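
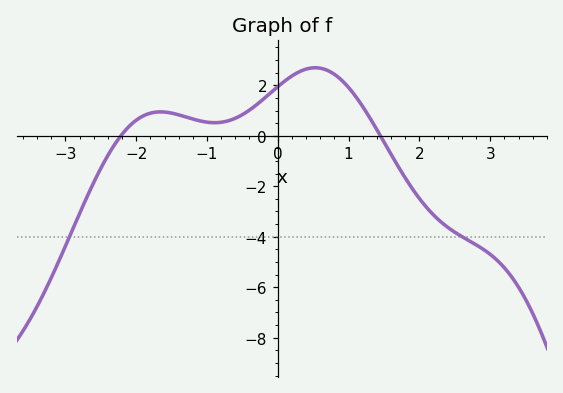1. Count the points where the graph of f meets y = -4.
2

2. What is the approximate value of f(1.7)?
-1.21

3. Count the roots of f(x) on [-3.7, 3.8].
2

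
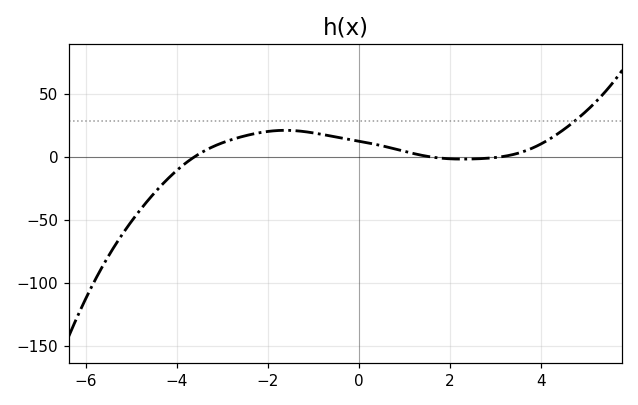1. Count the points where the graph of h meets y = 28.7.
1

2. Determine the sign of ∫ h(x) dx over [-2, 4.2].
positive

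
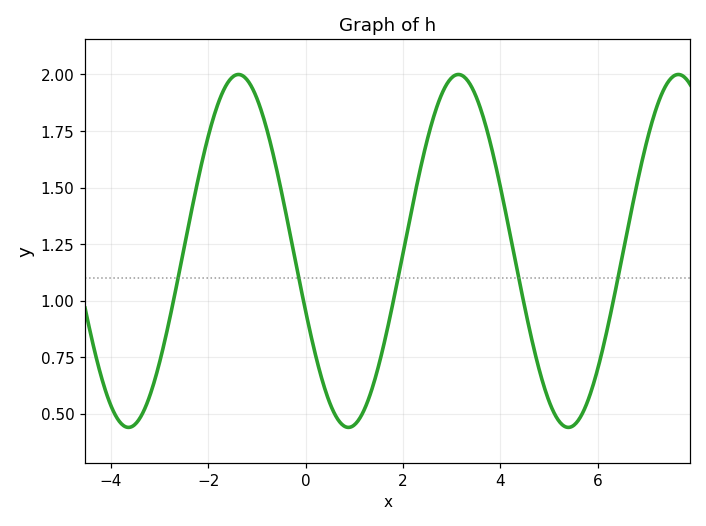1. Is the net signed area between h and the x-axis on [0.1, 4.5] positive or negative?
positive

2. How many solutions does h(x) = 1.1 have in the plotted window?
5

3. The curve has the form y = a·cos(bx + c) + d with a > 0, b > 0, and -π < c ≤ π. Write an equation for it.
y = 0.78cos(1.4x + 1.9) + 1.22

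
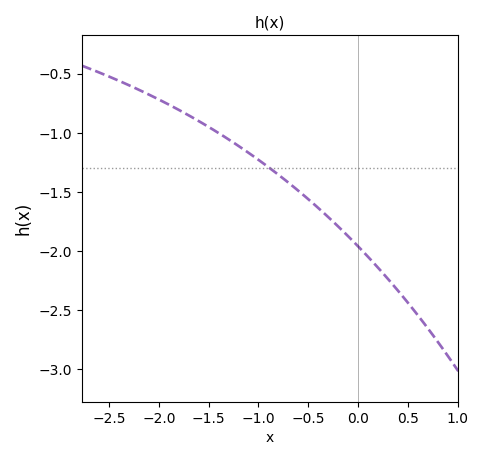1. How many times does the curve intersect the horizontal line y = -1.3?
1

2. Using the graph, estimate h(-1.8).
-0.806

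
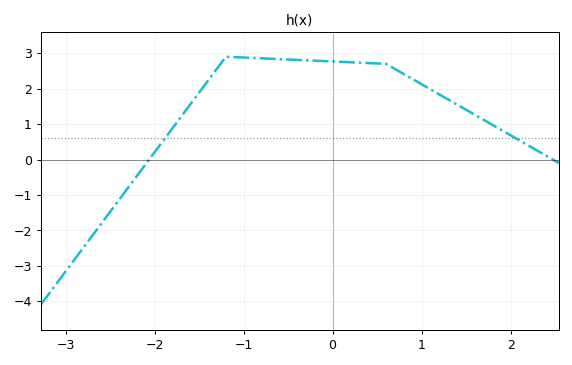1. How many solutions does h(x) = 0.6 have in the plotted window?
2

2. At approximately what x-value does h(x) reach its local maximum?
-1.2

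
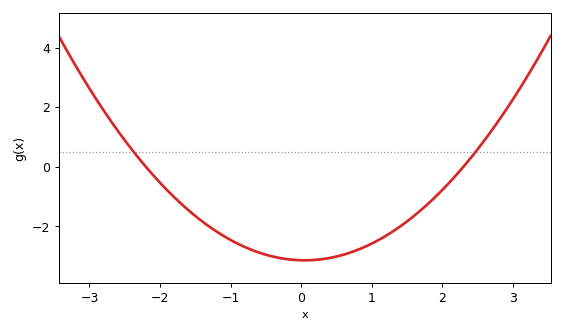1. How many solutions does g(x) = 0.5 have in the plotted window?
2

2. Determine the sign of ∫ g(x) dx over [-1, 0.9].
negative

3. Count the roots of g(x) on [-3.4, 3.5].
2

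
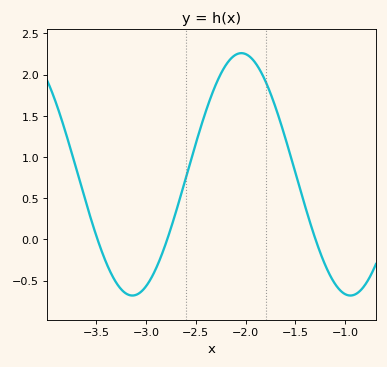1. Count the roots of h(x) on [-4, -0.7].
3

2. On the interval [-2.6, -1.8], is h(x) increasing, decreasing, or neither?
neither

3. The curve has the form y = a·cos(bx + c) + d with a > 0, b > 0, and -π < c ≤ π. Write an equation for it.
y = 1.47cos(2.87x - 0.42) + 0.79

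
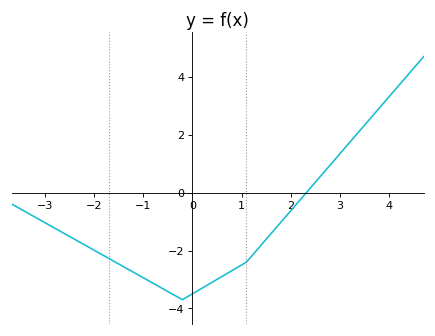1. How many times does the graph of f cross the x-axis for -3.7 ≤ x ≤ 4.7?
1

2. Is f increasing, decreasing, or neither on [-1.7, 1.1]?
neither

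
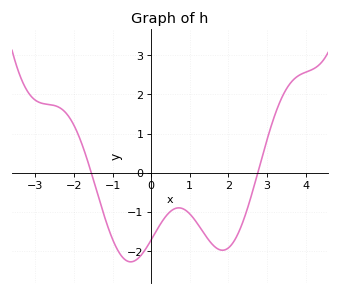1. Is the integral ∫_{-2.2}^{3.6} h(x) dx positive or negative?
negative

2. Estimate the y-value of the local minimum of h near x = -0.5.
-2.27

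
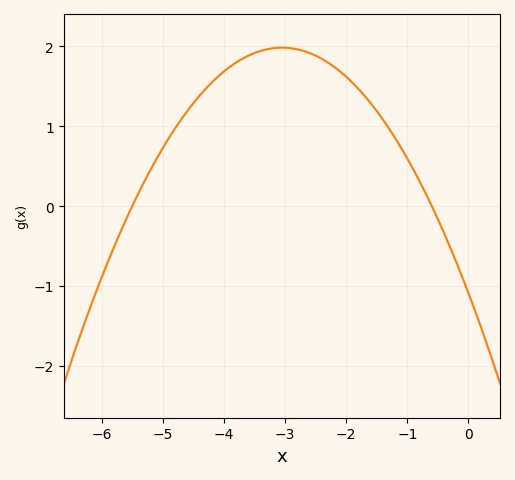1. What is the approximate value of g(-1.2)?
0.9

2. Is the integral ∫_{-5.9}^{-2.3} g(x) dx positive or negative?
positive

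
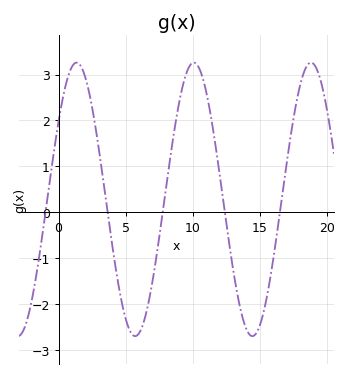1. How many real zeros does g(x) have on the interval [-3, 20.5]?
5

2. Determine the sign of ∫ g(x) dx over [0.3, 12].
positive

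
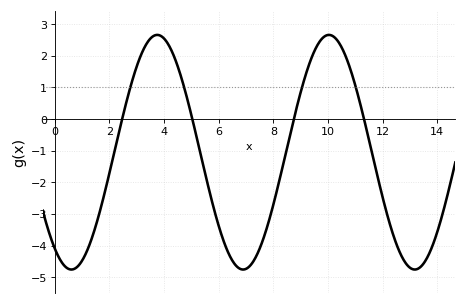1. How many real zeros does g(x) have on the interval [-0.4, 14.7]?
4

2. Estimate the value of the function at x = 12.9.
-4.62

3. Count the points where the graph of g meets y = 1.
4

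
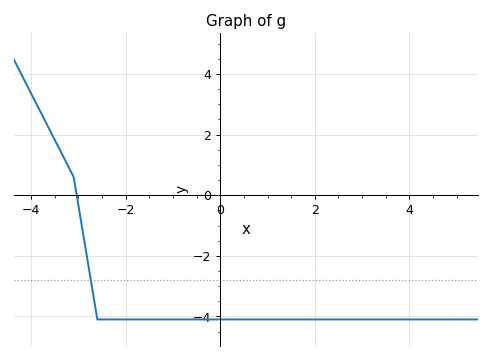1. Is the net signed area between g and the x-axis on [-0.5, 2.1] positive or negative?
negative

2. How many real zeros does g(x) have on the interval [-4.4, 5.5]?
1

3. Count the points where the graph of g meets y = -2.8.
1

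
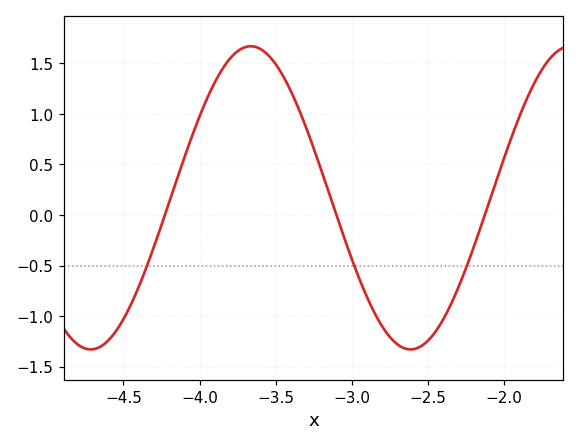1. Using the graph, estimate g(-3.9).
1.31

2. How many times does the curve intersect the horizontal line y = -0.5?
3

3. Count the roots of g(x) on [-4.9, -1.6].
3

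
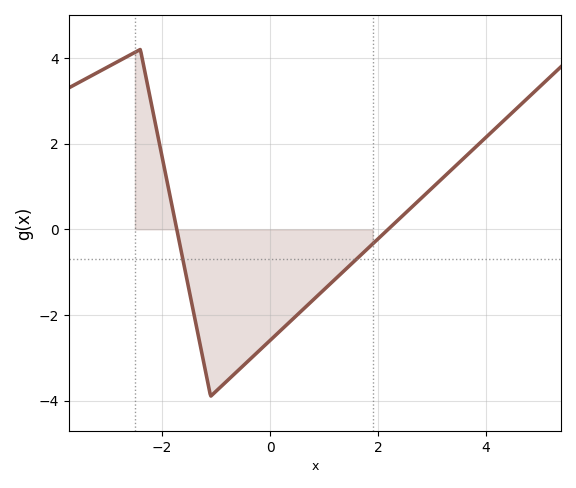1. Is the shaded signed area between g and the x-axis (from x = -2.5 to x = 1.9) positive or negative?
negative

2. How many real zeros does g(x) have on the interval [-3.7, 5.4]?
2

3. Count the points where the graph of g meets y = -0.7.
2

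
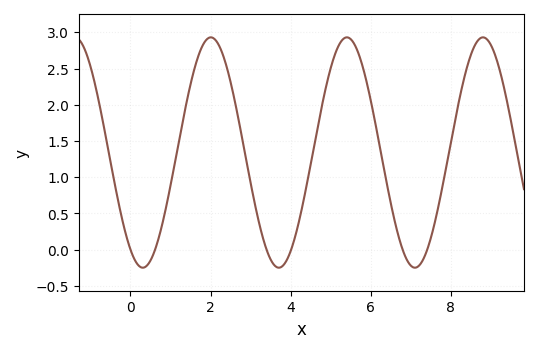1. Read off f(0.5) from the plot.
-0.15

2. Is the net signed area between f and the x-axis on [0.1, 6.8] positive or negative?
positive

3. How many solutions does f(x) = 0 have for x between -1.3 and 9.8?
6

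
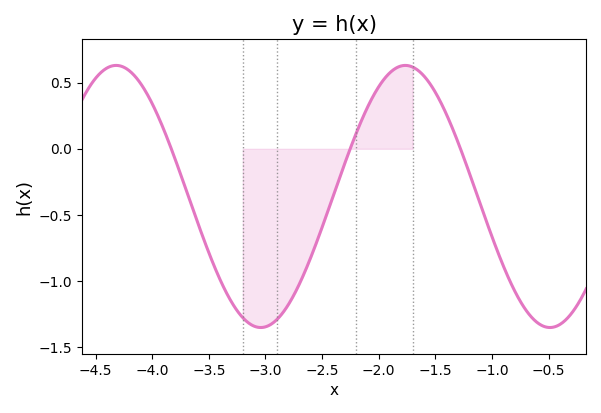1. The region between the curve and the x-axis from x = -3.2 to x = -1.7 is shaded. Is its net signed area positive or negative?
negative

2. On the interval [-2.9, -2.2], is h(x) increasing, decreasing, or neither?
increasing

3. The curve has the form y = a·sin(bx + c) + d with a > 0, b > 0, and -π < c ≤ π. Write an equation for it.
y = 0.99sin(2.46x - 0.372) - 0.36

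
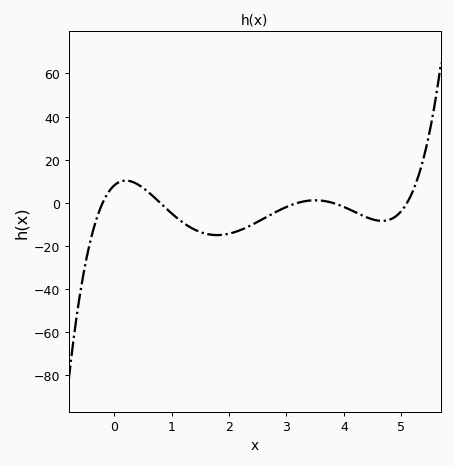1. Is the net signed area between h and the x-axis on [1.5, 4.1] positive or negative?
negative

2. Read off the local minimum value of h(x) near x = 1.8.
-15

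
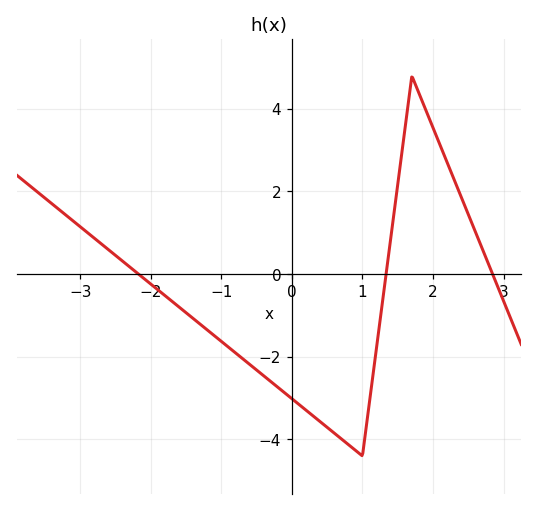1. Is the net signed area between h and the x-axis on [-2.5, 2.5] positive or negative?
negative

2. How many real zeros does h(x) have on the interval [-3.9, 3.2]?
3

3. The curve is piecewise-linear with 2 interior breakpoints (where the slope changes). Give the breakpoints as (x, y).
(1, -4.4); (1.7, 4.8)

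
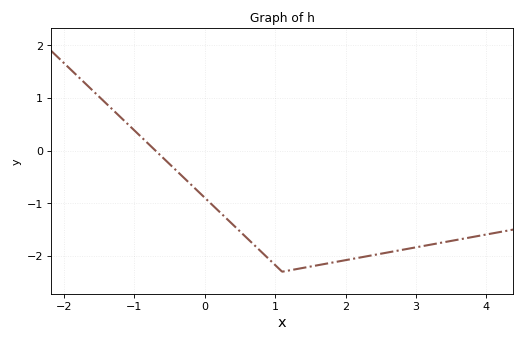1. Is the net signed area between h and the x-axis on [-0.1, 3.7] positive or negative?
negative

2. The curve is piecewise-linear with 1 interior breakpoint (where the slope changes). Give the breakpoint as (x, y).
(1.1, -2.3)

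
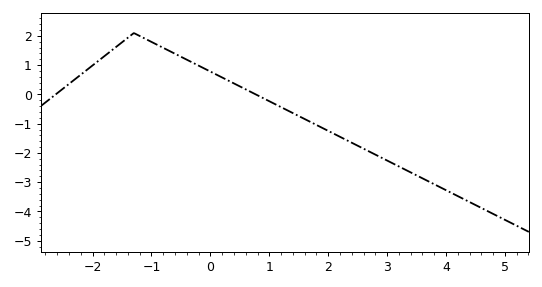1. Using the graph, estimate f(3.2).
-2.46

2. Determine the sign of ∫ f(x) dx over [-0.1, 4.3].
negative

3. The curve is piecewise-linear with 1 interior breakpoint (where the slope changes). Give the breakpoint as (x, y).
(-1.3, 2.1)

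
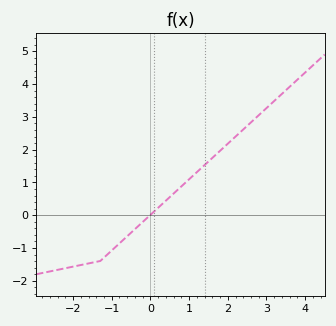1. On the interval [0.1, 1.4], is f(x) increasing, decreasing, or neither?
increasing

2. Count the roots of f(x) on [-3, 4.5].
1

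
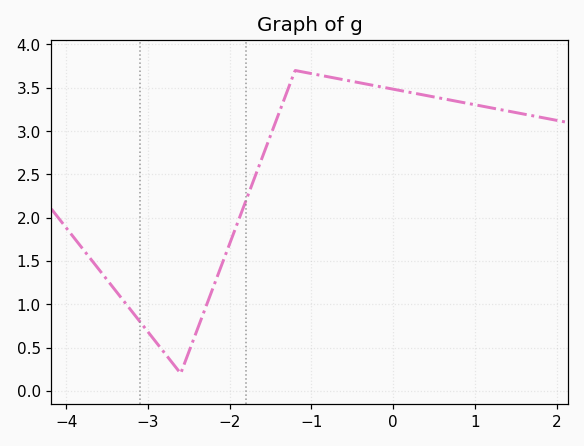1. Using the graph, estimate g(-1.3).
3.45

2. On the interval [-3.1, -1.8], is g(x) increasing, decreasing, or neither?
neither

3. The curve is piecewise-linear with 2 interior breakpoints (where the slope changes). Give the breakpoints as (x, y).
(-2.6, 0.2); (-1.2, 3.7)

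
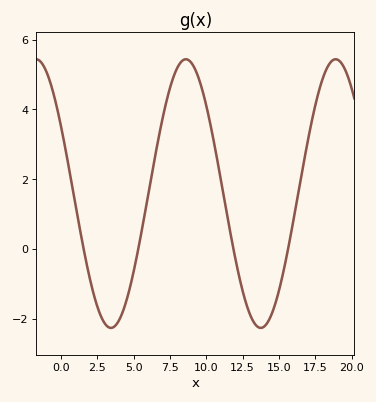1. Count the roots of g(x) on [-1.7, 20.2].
4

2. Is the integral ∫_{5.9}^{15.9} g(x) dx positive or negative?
positive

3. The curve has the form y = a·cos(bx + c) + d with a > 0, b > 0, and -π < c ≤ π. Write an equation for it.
y = 3.85cos(0.61x + 1.04) + 1.59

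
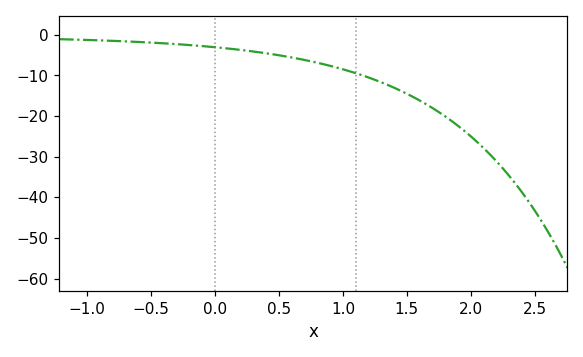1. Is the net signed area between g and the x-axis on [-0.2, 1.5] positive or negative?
negative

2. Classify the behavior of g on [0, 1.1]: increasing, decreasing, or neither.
decreasing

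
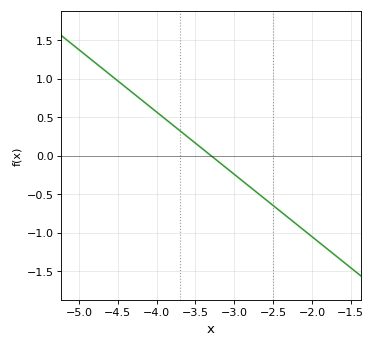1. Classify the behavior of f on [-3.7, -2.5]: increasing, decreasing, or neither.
decreasing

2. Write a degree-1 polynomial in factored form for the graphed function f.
y = -0.81(x + 3.3)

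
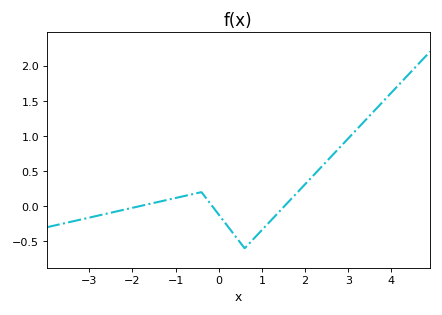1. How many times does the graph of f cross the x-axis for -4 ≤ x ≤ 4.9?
3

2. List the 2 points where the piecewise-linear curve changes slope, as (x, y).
(-0.4, 0.2); (0.6, -0.6)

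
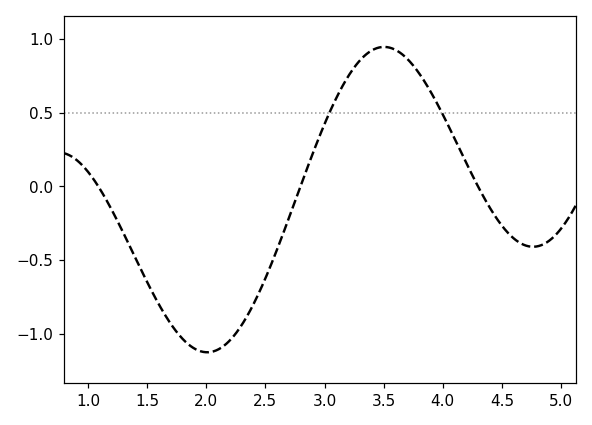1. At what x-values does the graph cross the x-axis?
1.09, 2.8, 4.3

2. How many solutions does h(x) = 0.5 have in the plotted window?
2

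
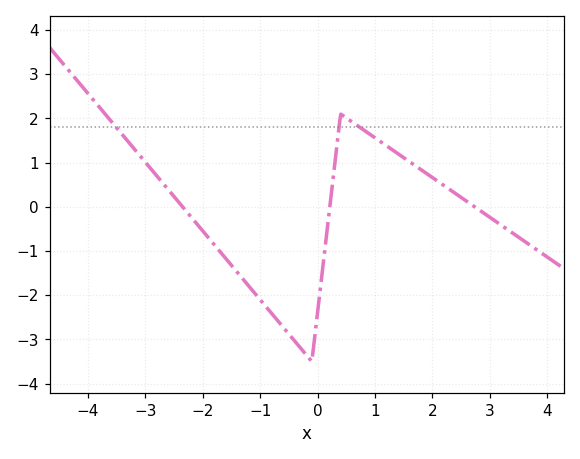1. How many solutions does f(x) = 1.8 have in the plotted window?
3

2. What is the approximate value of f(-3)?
1.01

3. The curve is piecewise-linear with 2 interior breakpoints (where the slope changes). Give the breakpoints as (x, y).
(-0.1, -3.5); (0.4, 2.1)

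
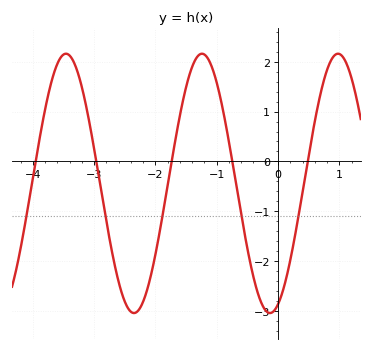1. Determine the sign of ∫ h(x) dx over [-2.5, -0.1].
negative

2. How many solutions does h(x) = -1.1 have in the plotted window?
5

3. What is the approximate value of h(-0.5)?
-1.7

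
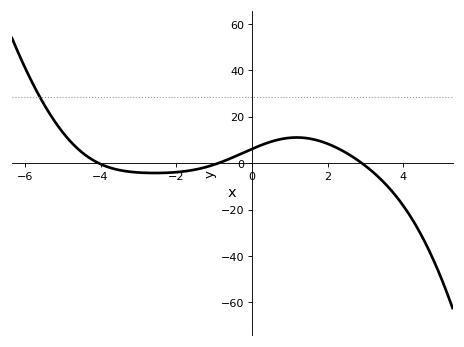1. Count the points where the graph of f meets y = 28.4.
1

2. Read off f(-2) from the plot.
-4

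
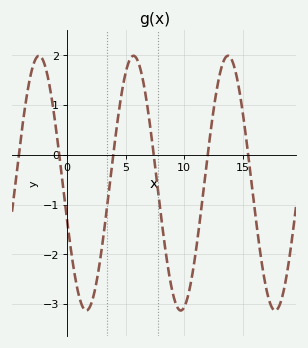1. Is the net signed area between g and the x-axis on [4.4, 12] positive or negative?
negative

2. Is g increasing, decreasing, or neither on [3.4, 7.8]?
neither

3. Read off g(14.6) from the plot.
1.42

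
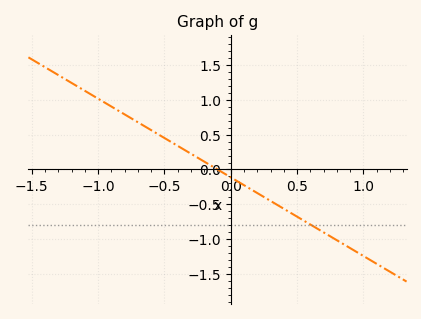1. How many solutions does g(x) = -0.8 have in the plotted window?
1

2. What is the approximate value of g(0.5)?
-0.678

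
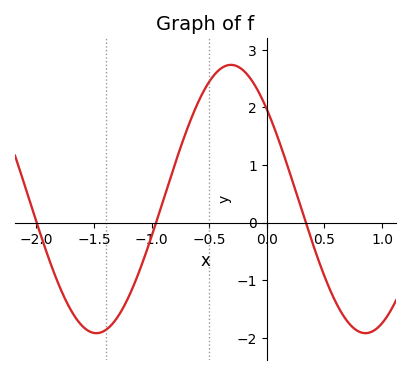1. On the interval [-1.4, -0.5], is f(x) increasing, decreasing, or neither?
increasing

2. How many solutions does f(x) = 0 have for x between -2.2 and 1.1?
3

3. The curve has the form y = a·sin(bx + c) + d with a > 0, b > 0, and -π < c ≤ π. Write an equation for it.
y = 2.33sin(2.7x + 2.4) + 0.41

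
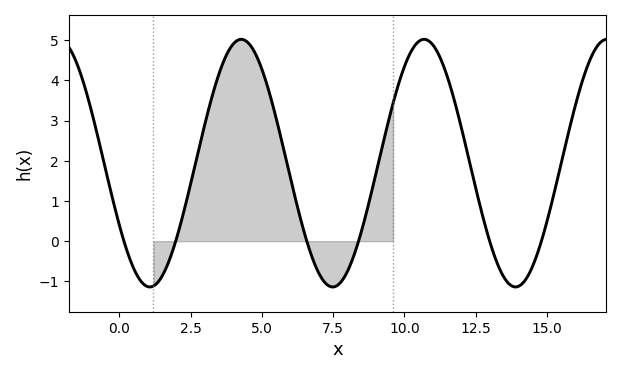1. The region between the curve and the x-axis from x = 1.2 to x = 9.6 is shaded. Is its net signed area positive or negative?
positive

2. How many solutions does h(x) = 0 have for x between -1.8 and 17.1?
6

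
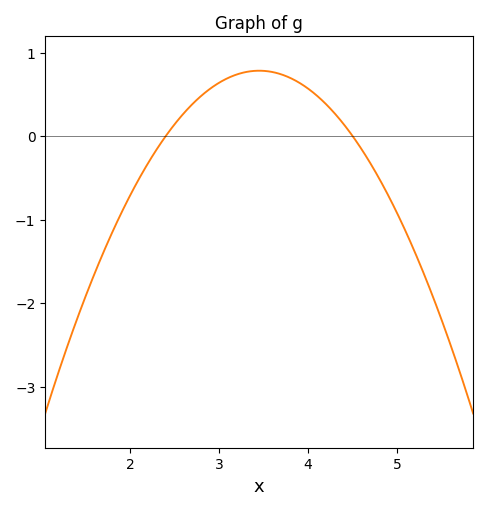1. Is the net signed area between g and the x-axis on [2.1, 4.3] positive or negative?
positive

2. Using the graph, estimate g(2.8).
0.5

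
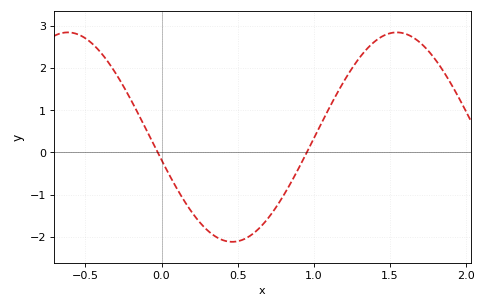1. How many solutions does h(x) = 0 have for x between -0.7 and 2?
2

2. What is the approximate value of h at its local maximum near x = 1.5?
2.84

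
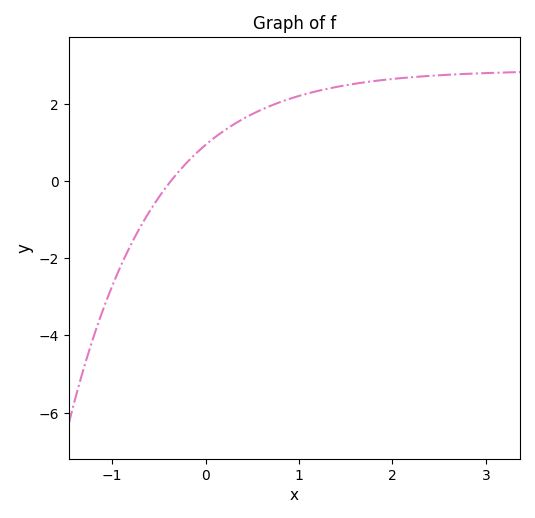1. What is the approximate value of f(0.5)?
1.8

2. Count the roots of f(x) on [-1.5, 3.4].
1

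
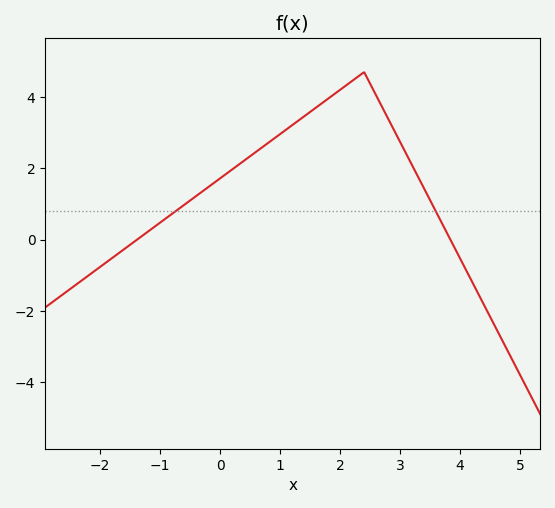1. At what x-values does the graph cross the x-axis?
-1.39, 3.84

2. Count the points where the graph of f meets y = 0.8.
2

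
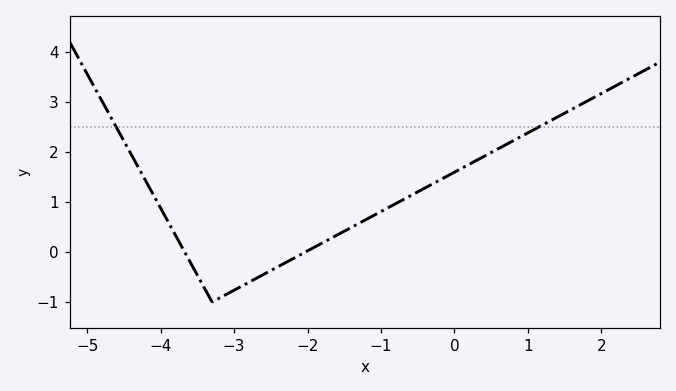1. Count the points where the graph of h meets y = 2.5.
2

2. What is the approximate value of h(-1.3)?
0.573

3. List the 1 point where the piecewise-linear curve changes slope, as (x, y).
(-3.3, -1)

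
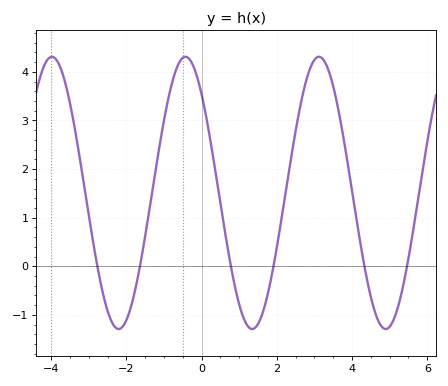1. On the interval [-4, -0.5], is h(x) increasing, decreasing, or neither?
neither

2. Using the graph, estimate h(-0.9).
3.39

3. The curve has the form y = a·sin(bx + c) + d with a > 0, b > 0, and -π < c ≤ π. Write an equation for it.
y = 2.8sin(1.77x + 2.33) + 1.51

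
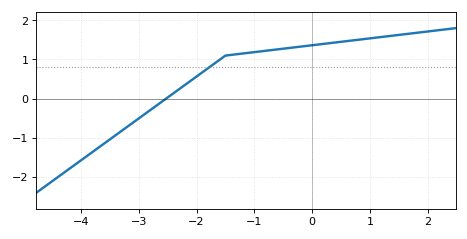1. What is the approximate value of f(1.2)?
1.57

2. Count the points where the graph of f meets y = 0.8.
1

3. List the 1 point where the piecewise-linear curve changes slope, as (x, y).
(-1.5, 1.1)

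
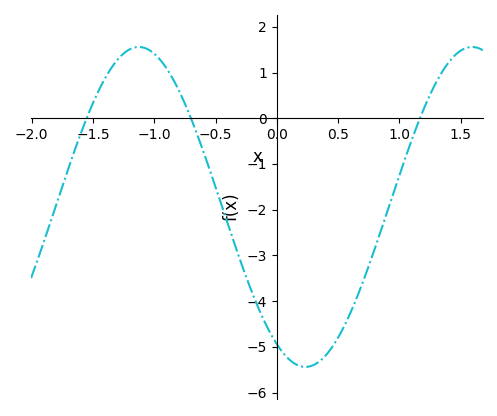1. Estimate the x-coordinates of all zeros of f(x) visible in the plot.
-1.55, -0.701, 1.17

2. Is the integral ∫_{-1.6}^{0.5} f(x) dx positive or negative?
negative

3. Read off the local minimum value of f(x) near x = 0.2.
-5.44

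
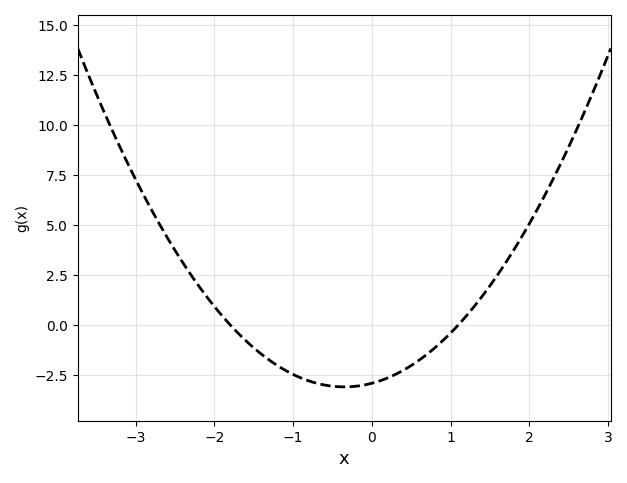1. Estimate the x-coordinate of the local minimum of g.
-0.3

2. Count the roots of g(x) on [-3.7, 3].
2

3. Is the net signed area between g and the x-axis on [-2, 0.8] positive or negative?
negative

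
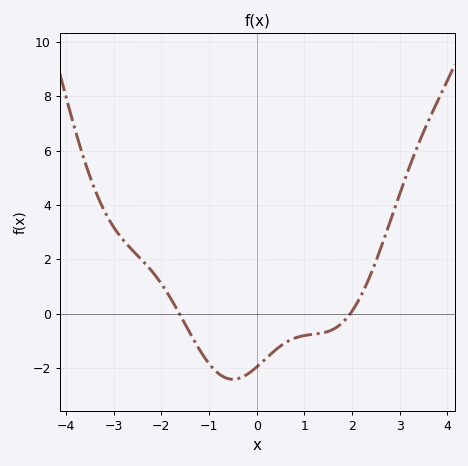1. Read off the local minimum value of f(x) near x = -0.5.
-2.41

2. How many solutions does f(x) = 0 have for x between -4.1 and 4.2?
2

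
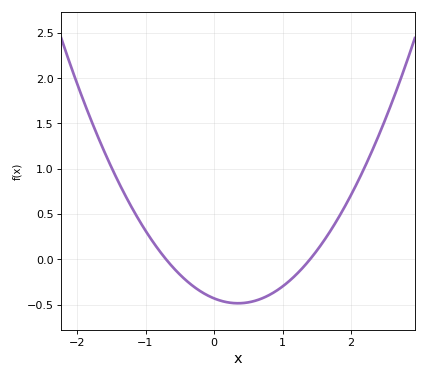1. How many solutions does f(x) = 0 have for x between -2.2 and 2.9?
2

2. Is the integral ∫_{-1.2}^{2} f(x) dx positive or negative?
negative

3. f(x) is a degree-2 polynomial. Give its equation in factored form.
y = 0.44(x + 0.7)(x - 1.4)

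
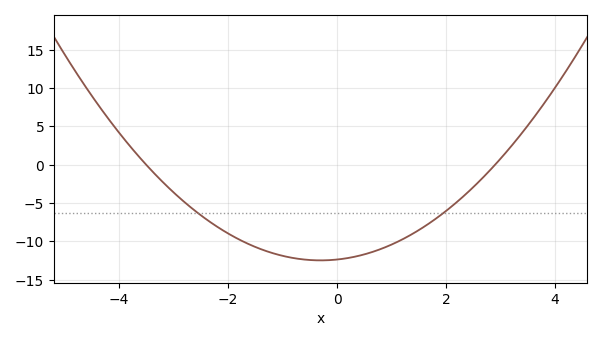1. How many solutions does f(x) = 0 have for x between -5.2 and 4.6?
2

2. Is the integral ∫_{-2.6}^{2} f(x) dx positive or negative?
negative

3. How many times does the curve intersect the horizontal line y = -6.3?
2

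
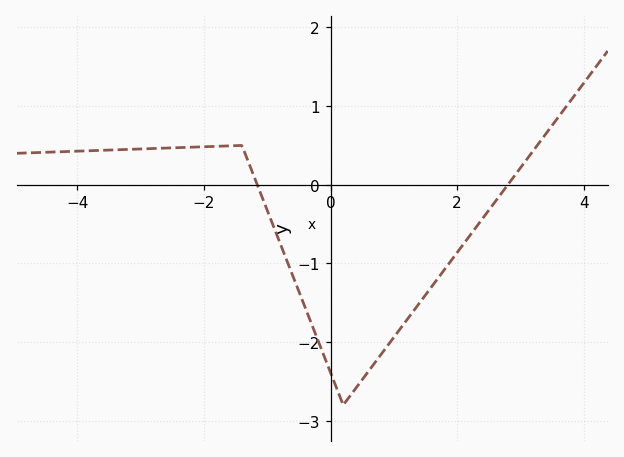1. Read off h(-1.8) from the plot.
0.489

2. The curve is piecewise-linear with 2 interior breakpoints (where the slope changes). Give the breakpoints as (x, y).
(-1.4, 0.5); (0.2, -2.8)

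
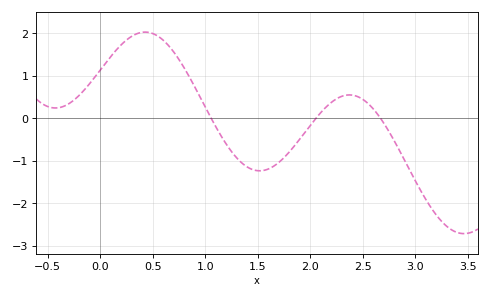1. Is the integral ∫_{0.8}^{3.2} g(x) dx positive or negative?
negative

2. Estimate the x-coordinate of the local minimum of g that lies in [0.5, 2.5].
1.5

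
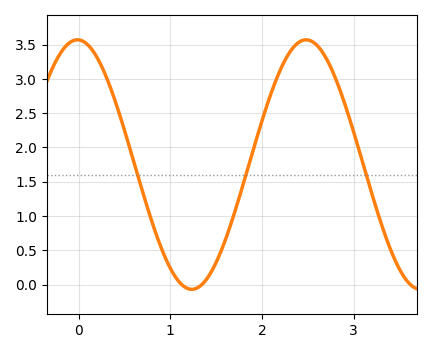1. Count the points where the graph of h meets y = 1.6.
3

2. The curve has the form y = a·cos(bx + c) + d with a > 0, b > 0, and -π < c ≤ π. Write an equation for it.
y = 1.82cos(2.52x + 0.03) + 1.75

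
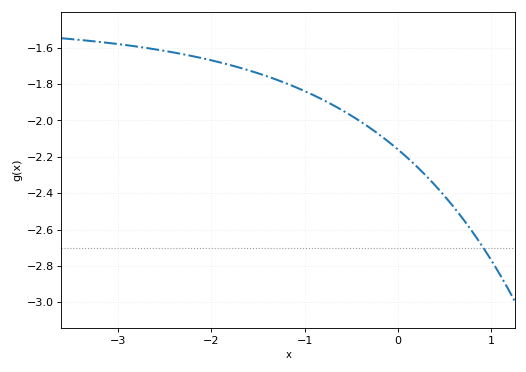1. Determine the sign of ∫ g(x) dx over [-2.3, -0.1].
negative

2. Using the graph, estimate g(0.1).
-2.2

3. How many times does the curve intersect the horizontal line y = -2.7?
1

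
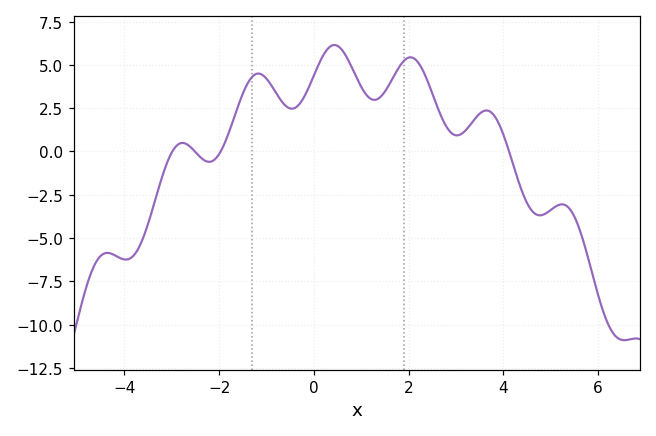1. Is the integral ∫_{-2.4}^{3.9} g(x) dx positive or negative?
positive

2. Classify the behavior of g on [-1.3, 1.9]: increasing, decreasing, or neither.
neither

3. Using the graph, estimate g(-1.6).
2.6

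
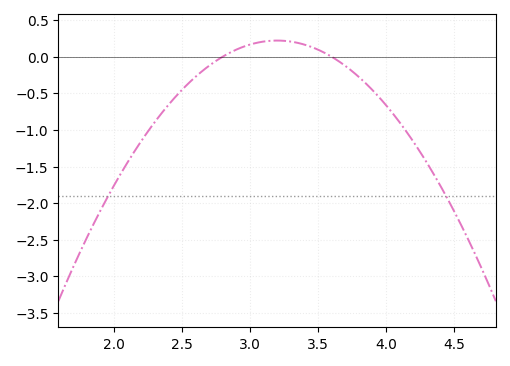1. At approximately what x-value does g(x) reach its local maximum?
3.2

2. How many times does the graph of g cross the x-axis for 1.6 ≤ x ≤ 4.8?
2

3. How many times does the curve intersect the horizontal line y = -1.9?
2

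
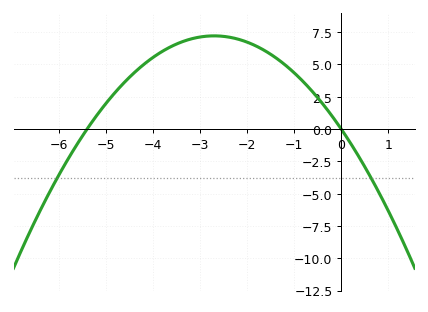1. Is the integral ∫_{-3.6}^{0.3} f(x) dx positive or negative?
positive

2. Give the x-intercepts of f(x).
-5.4, 0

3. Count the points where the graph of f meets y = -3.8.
2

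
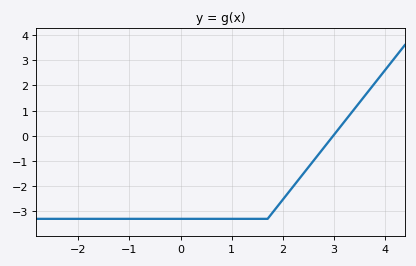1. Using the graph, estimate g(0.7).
-3.3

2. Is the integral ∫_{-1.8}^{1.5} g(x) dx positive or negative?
negative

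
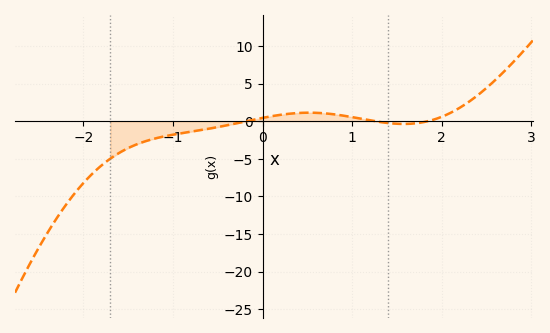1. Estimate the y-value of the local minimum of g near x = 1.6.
-0.363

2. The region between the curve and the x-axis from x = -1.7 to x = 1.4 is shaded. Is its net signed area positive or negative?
negative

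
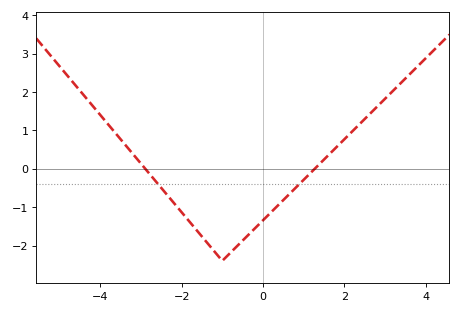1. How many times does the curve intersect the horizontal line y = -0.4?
2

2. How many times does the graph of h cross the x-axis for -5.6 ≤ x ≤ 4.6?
2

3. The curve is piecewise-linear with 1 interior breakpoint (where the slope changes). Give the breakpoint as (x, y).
(-1, -2.4)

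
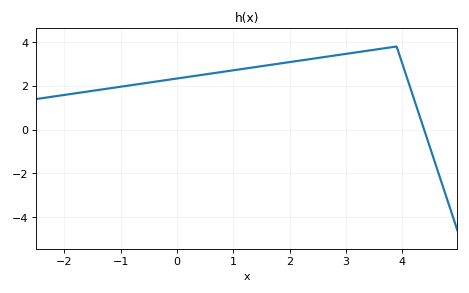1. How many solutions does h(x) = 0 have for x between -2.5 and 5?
1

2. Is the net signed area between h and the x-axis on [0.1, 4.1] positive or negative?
positive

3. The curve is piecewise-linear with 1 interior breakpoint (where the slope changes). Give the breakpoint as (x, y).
(3.9, 3.8)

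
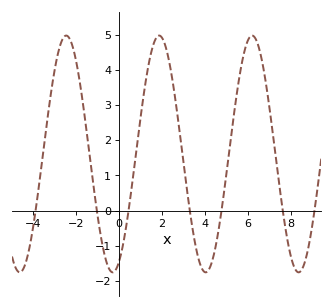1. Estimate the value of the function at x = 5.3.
2.45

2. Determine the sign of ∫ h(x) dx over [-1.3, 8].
positive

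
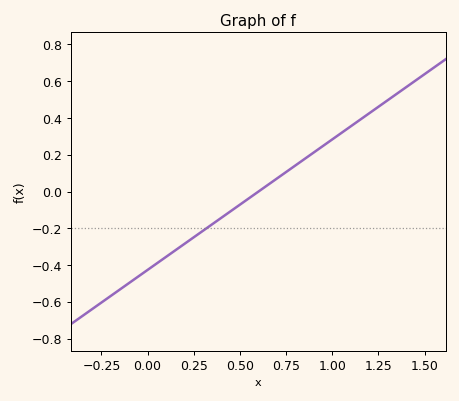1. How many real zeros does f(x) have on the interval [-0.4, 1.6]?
1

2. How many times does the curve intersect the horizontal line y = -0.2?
1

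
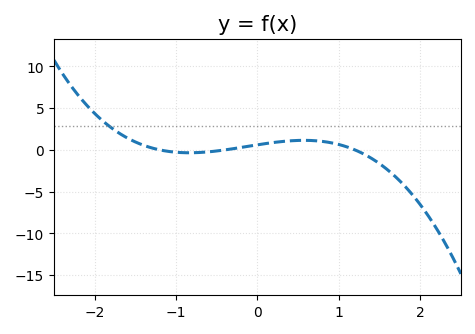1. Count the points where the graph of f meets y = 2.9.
1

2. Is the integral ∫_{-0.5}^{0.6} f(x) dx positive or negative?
positive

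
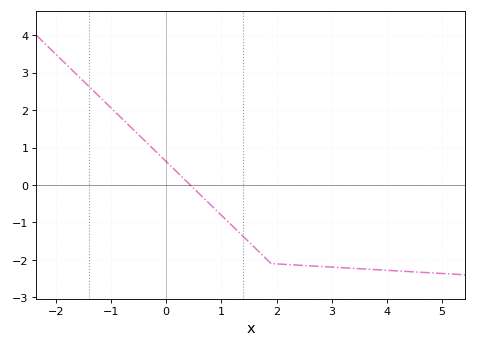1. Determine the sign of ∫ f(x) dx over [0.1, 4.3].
negative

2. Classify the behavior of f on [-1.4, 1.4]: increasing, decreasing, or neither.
decreasing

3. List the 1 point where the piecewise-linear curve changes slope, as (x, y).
(1.9, -2.1)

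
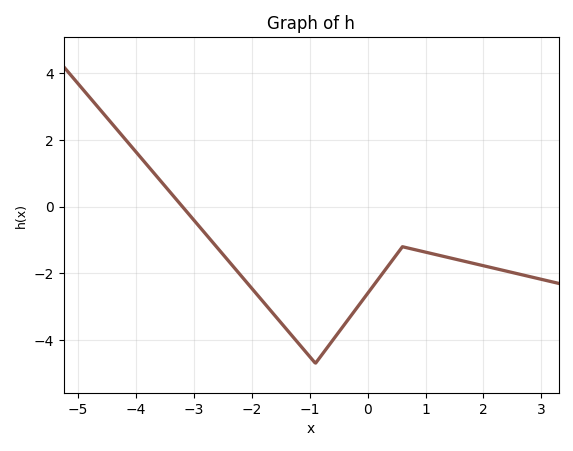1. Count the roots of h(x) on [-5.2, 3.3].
1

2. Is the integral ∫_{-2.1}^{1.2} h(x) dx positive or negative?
negative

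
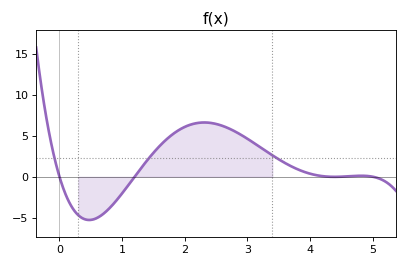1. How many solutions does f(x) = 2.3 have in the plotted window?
3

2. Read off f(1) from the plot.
-2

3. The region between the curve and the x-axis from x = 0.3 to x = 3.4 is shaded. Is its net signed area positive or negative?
positive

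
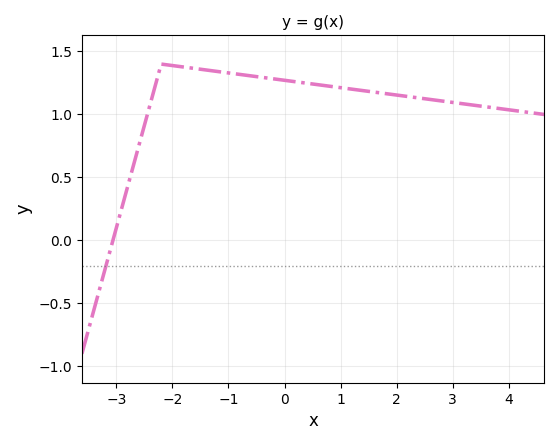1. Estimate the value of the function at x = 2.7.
1.11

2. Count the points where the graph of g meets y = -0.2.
1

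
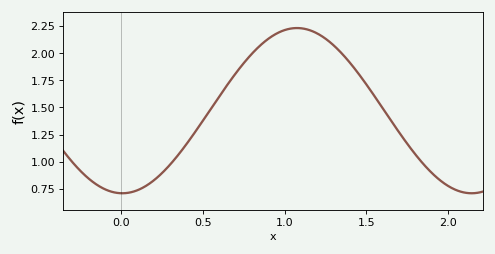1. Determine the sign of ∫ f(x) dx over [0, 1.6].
positive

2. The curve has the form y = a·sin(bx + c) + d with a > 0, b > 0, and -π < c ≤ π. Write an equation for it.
y = 0.76sin(2.94x - 1.59) + 1.47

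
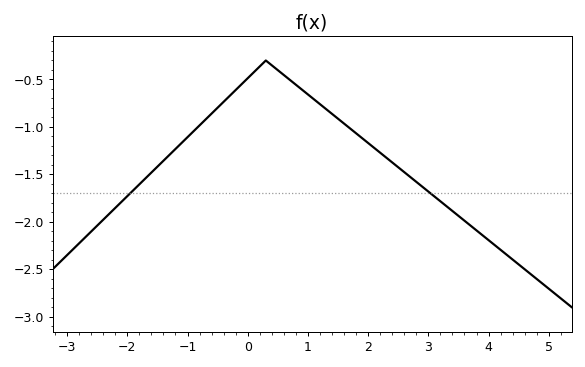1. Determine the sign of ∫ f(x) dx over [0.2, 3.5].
negative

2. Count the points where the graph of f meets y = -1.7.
2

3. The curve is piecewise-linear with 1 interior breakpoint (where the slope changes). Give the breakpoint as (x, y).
(0.3, -0.3)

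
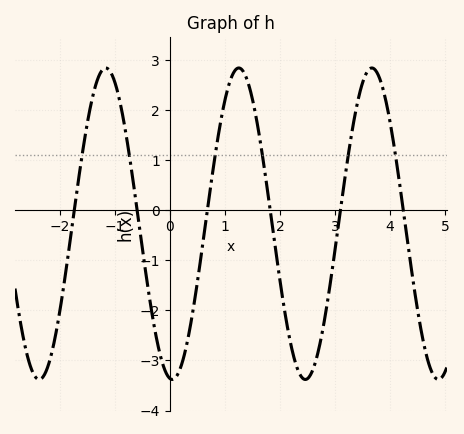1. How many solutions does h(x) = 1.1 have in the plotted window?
6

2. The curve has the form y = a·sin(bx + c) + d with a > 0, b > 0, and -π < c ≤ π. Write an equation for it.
y = 3.11sin(2.6x - 1.7) - 0.27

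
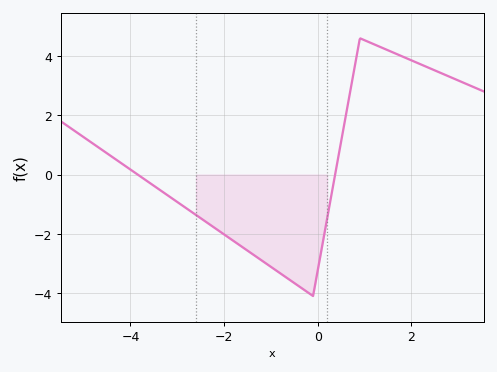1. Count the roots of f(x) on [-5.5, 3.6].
2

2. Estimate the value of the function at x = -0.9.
-3.22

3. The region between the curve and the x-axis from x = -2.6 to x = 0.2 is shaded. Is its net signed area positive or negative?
negative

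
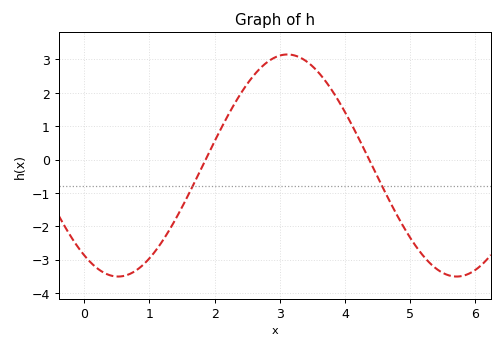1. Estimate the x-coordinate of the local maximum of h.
3.1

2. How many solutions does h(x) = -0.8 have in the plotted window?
2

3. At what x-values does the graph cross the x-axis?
1.9, 4.4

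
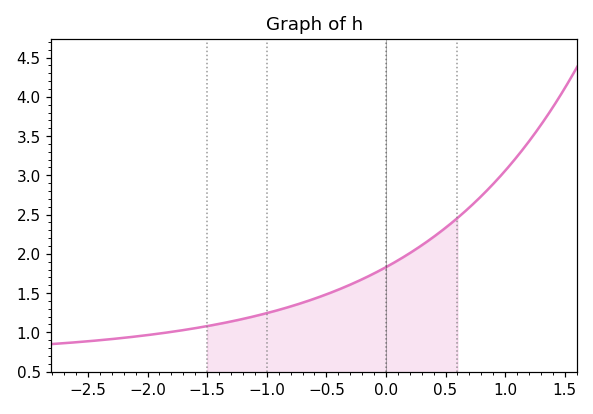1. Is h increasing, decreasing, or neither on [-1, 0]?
increasing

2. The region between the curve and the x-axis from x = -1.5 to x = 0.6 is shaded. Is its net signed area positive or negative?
positive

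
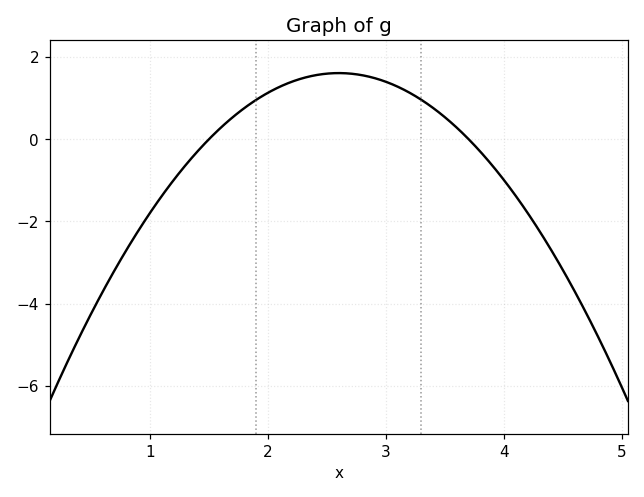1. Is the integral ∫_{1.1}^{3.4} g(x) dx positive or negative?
positive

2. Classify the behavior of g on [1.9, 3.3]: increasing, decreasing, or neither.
neither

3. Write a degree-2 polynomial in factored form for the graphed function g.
y = -1.33(x - 1.5)(x - 3.7)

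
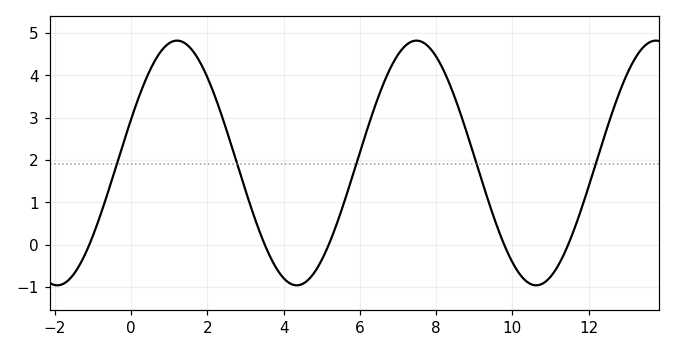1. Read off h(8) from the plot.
4.44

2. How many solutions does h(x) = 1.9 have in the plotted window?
5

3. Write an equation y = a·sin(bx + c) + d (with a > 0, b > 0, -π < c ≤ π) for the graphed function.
y = 2.89sin(1x + 0.37) + 1.93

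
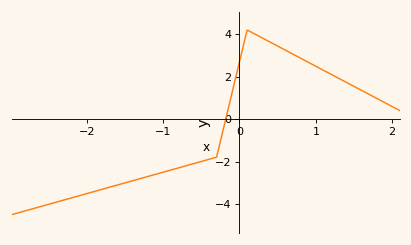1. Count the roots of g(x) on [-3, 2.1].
1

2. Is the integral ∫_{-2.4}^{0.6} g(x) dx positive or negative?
negative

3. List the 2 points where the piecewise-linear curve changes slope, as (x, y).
(-0.3, -1.8); (0.1, 4.2)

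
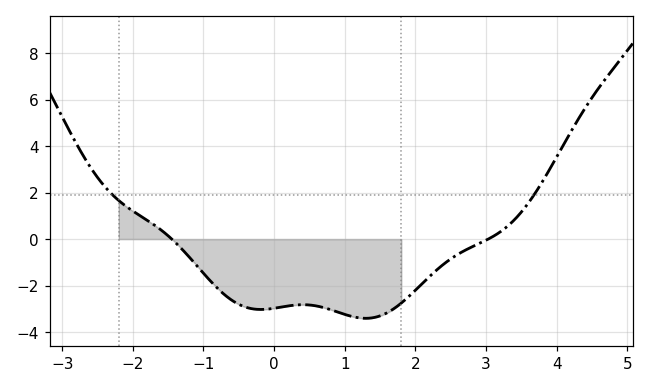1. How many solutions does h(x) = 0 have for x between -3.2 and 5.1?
2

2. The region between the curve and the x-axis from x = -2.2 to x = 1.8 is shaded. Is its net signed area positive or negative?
negative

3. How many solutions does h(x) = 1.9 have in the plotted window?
2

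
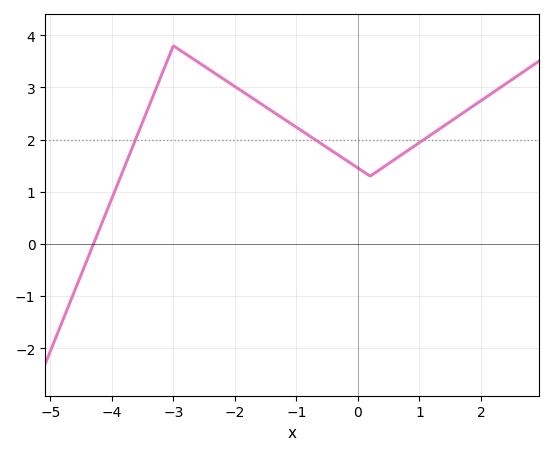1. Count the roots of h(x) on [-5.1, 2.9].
1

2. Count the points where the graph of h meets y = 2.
3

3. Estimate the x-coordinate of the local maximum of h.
-3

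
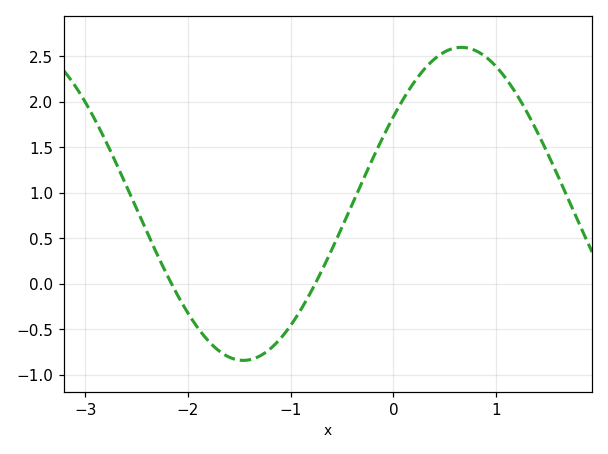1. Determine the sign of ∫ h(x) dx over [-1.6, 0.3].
positive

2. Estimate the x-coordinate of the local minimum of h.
-1.46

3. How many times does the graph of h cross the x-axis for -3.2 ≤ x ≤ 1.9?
2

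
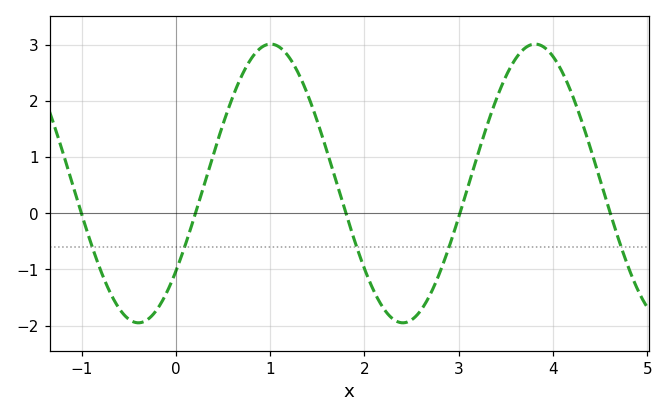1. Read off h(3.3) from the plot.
1.56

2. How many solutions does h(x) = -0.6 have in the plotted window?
5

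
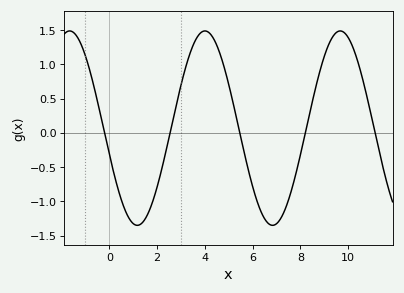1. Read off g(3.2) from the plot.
0.95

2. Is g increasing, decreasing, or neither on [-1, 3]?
neither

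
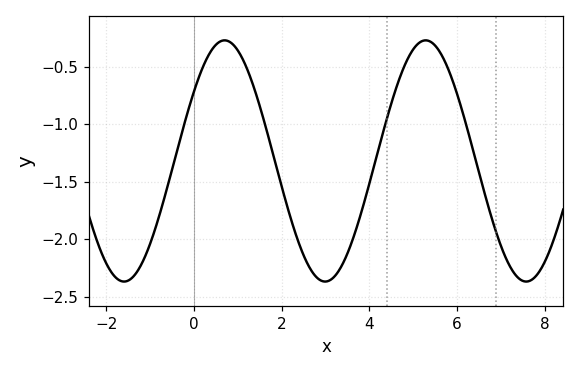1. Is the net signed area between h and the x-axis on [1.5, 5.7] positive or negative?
negative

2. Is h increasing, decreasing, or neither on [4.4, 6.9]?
neither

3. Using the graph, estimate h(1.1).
-0.4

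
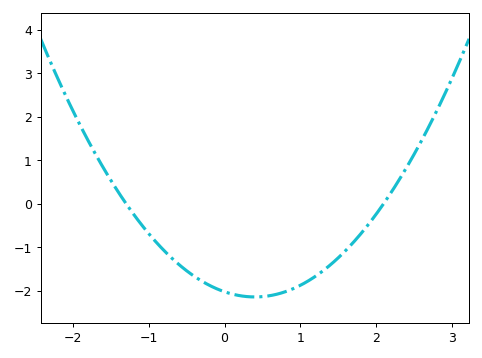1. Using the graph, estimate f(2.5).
1.12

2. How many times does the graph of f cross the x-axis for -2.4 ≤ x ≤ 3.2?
2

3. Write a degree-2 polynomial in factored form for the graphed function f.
y = 0.74(x + 1.3)(x - 2.1)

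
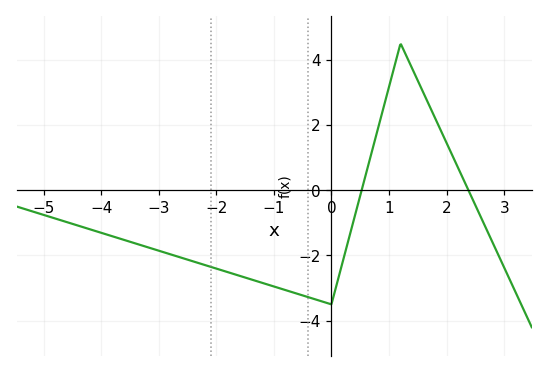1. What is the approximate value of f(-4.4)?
-1.09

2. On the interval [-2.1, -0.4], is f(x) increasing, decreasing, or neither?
decreasing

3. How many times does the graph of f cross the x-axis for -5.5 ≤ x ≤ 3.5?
2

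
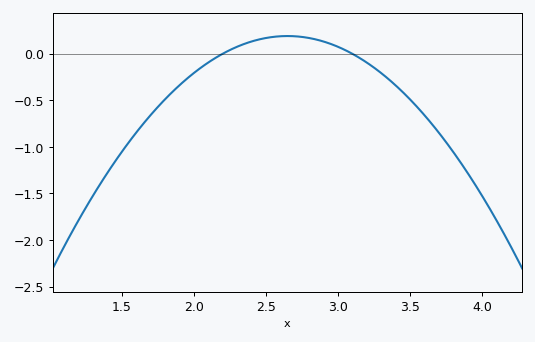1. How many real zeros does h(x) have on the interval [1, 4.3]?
2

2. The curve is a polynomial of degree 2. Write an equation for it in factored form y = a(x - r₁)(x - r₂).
y = -0.94(x - 2.2)(x - 3.1)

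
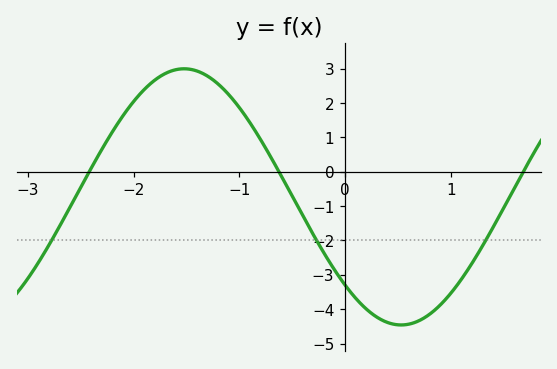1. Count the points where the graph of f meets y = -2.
3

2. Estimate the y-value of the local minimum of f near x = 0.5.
-4.46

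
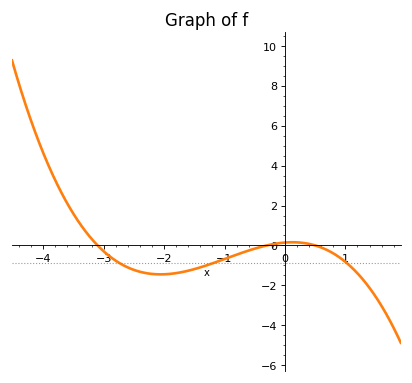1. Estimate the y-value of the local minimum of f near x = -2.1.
-1.45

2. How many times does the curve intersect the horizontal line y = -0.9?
3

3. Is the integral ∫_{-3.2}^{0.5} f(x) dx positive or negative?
negative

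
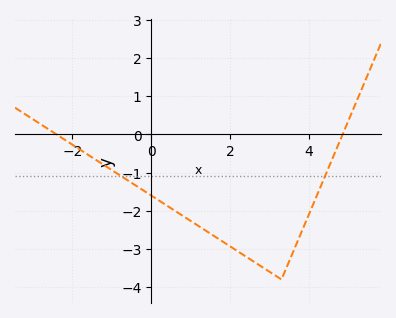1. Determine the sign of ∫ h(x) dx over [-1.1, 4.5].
negative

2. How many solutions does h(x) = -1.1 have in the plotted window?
2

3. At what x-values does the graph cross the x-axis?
-2.4, 4.85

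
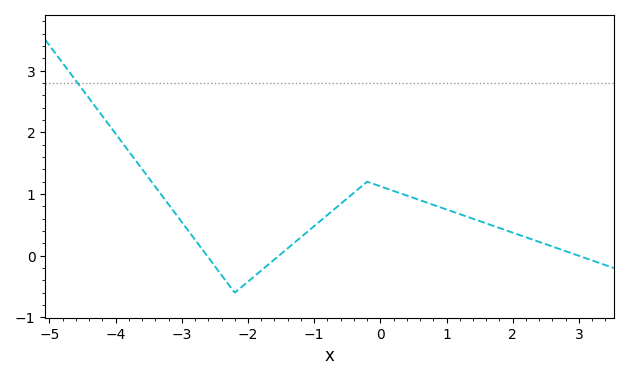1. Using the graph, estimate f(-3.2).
0.832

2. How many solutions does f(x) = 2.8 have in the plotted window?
1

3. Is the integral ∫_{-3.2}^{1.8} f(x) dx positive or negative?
positive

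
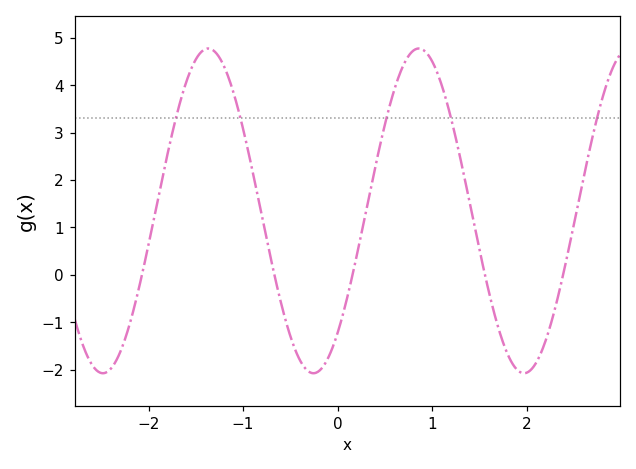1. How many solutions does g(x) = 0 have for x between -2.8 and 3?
5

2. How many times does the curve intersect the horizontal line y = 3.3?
5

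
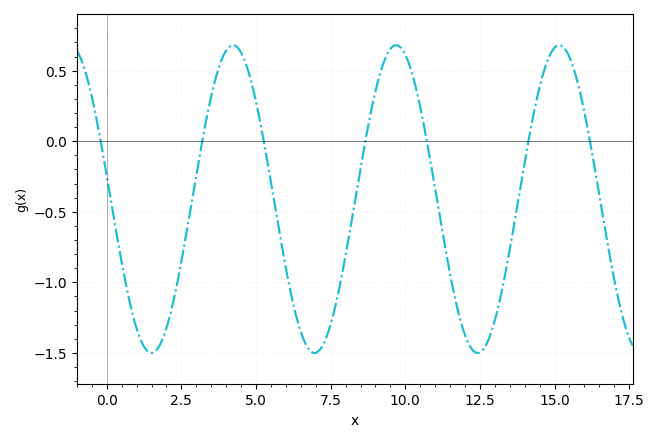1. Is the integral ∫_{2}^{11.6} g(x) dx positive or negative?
negative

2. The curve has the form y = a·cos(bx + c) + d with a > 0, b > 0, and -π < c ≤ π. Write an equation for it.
y = 1.09cos(1.1x + 1.4) - 0.41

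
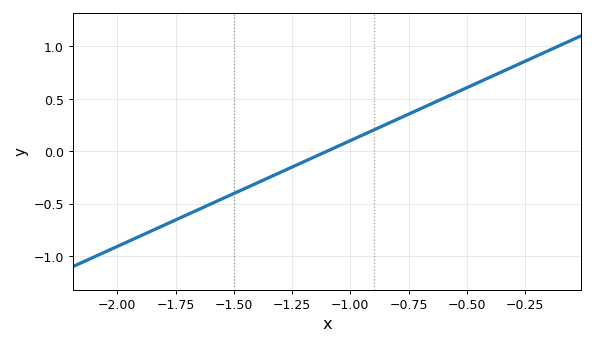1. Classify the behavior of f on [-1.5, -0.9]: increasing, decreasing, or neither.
increasing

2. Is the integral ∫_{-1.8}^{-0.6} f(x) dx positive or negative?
negative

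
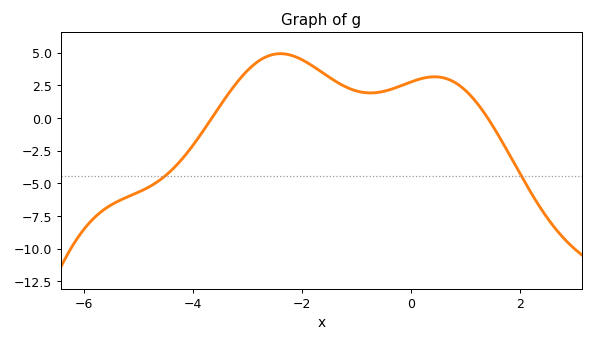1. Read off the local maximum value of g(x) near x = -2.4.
4.93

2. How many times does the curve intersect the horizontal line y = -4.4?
2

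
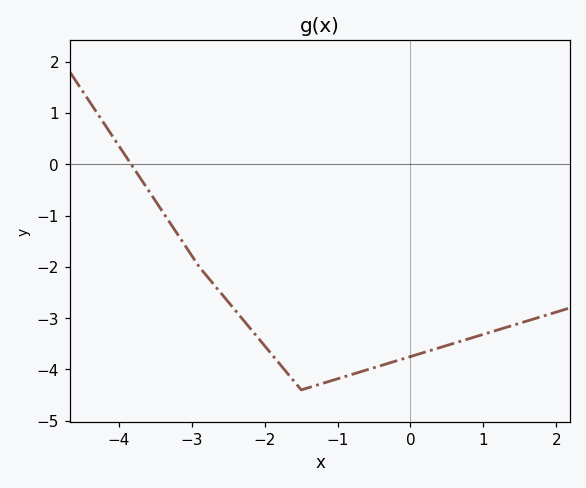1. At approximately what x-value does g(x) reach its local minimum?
-1.5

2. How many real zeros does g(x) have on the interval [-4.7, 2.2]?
1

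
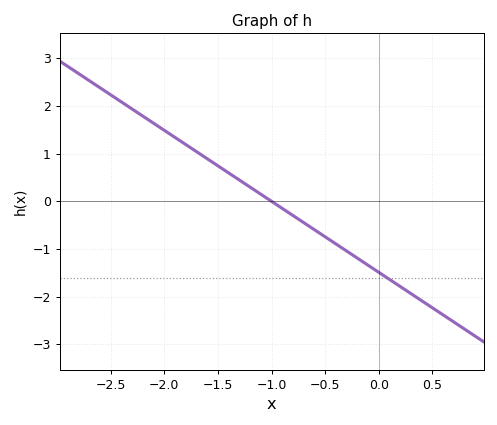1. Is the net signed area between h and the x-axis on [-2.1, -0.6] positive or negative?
positive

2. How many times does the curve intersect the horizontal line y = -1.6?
1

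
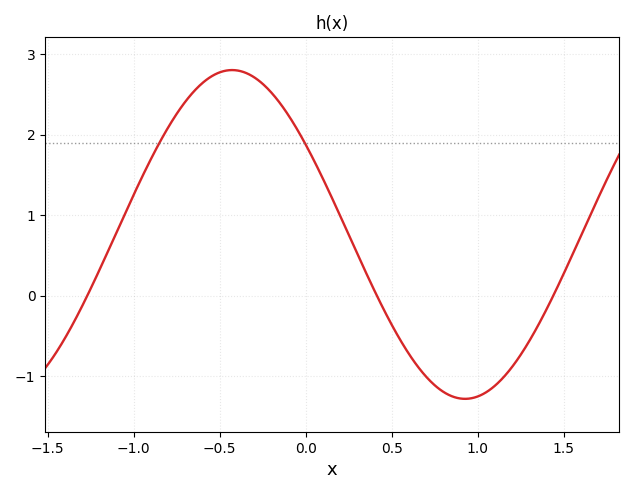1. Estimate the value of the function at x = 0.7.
-1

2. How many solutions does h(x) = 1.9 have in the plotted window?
2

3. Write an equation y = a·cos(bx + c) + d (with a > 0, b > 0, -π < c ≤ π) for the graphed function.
y = 2.04cos(2.3x + 0.99) + 0.76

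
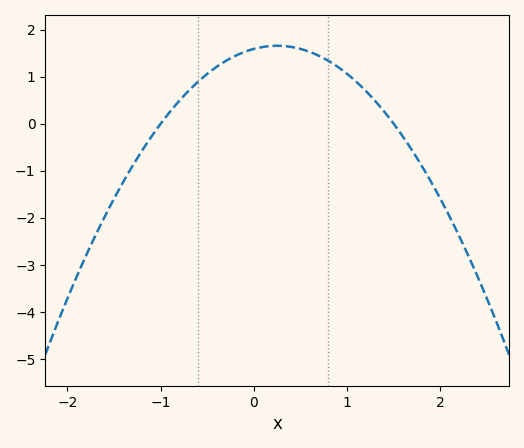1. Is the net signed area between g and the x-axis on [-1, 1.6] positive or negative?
positive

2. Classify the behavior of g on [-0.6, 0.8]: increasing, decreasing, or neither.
neither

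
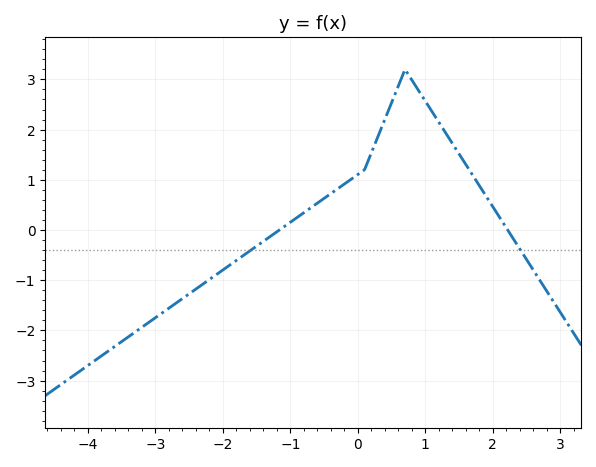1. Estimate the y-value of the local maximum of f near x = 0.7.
3.2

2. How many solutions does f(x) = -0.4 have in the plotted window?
2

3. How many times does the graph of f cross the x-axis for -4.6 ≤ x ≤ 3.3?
2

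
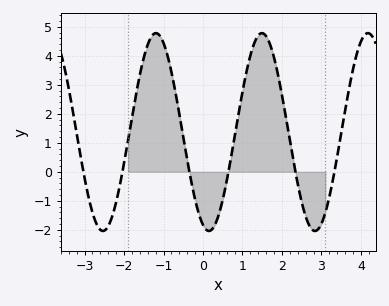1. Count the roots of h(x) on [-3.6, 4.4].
6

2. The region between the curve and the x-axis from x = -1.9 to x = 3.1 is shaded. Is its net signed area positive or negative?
positive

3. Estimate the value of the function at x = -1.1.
4.7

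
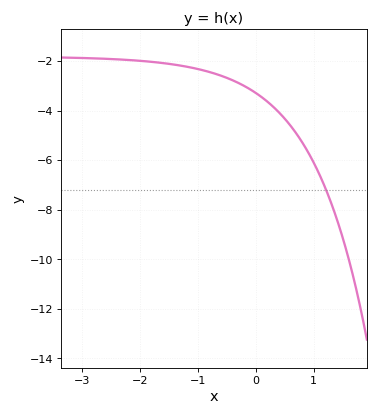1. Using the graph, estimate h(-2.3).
-1.95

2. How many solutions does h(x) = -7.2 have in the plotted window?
1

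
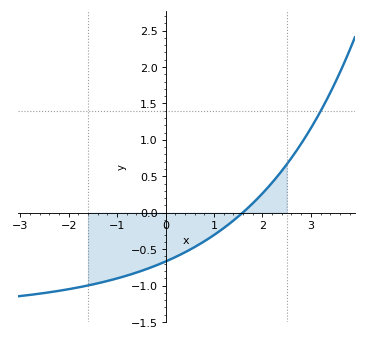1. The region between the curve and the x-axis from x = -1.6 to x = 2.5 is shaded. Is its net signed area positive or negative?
negative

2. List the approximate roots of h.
1.59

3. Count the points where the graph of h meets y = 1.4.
1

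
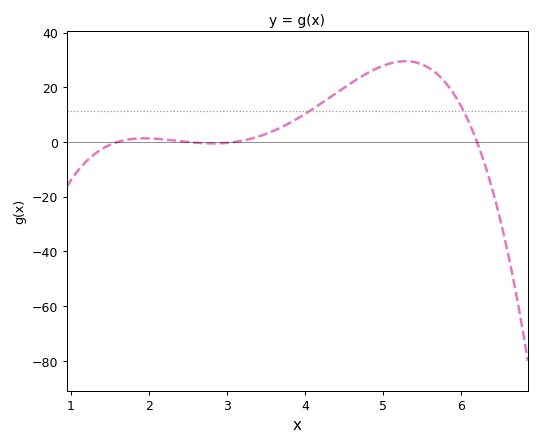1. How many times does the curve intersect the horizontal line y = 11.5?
2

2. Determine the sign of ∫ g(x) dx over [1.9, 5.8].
positive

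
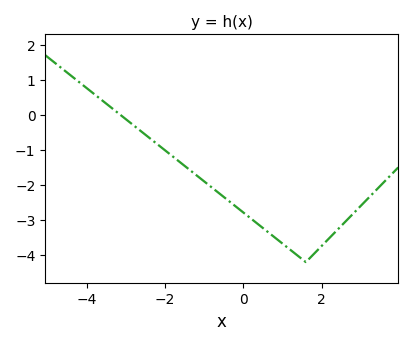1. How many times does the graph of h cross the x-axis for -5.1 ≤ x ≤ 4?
1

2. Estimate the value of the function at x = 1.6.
-4.2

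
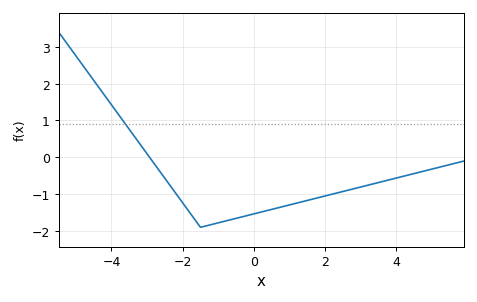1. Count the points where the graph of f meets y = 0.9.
1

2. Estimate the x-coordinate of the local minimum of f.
-1.5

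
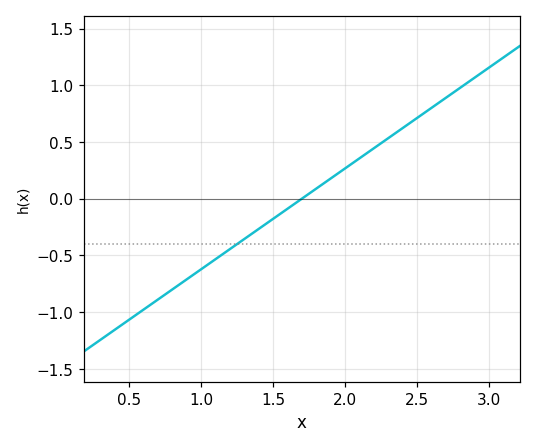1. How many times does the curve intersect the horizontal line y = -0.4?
1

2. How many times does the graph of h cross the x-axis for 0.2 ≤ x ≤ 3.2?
1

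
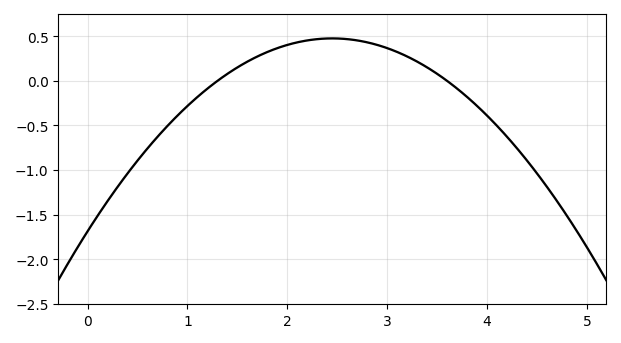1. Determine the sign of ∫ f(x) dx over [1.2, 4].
positive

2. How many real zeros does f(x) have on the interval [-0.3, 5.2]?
2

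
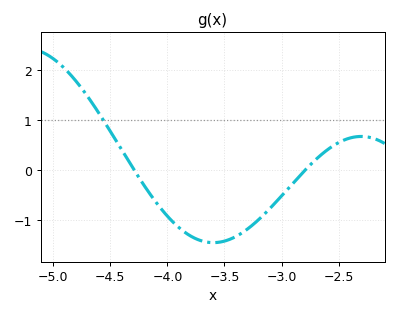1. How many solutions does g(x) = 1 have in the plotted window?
1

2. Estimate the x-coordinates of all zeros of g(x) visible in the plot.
-4.3, -2.8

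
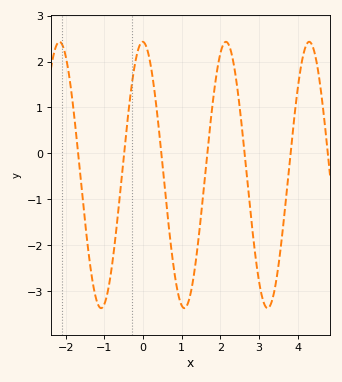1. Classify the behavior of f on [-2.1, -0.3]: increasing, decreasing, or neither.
neither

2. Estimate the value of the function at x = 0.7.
-1.9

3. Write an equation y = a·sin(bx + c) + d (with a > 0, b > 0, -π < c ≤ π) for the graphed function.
y = 2.9sin(2.9x + 1.6) - 0.47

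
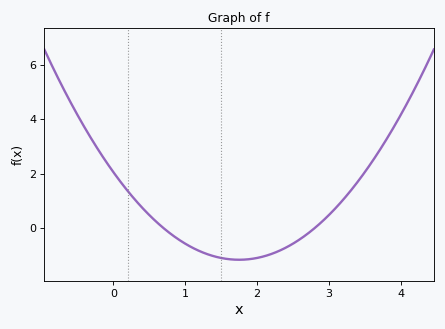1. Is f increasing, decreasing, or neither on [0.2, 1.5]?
decreasing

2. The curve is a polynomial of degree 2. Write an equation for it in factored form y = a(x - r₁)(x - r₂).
y = 1.05(x - 0.7)(x - 2.8)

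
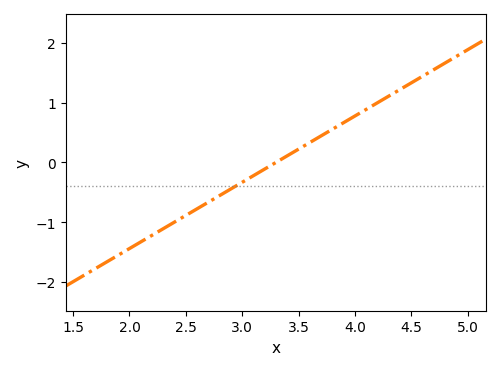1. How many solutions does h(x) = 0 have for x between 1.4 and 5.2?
1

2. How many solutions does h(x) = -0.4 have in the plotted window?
1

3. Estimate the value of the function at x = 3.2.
-0.111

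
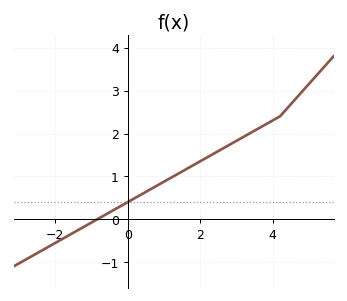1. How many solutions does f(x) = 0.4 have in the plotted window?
1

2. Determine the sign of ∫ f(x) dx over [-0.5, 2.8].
positive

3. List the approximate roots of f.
-0.841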